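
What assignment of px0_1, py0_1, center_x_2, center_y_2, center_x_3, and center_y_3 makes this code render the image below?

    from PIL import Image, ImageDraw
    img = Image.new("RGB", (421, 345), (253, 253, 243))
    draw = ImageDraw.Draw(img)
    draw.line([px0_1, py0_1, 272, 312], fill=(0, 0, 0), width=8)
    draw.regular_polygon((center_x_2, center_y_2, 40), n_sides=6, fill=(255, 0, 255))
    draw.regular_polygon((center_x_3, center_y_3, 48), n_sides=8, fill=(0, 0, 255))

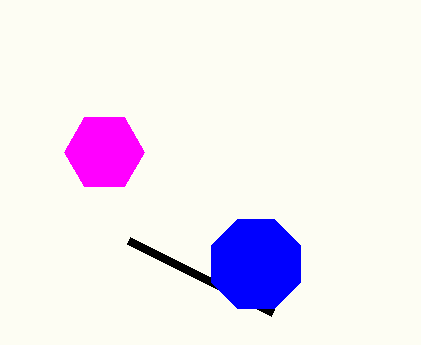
px0_1 = 128, py0_1 = 240, center_x_2 = 104, center_y_2 = 152, center_x_3 = 256, center_y_3 = 264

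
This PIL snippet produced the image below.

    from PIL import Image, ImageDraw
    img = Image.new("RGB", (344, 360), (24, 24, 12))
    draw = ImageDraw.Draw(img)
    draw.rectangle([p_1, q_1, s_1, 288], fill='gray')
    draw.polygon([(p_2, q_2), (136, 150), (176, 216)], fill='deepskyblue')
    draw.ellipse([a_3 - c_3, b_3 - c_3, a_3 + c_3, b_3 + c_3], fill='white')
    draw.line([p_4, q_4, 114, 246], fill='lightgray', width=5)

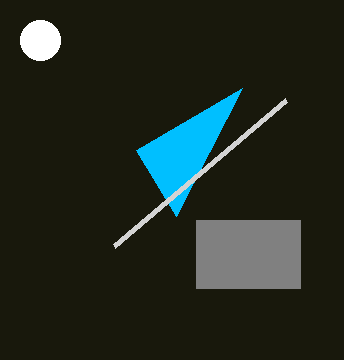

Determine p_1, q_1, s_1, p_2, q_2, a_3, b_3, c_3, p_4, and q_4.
p_1 = 196; q_1 = 220; s_1 = 300; p_2 = 242; q_2 = 88; a_3 = 40; b_3 = 40; c_3 = 20; p_4 = 286; q_4 = 100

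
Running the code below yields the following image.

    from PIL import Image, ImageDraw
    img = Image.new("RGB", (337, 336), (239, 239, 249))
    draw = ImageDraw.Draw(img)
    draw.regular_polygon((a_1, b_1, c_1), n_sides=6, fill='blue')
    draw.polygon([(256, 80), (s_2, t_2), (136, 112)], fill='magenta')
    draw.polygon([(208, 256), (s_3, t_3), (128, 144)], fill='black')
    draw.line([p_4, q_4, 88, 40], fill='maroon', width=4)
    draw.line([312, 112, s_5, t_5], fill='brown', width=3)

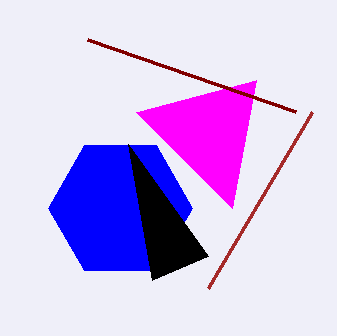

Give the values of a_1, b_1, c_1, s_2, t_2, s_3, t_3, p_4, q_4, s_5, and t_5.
a_1 = 120; b_1 = 208; c_1 = 72; s_2 = 232; t_2 = 208; s_3 = 152; t_3 = 280; p_4 = 296; q_4 = 112; s_5 = 208; t_5 = 288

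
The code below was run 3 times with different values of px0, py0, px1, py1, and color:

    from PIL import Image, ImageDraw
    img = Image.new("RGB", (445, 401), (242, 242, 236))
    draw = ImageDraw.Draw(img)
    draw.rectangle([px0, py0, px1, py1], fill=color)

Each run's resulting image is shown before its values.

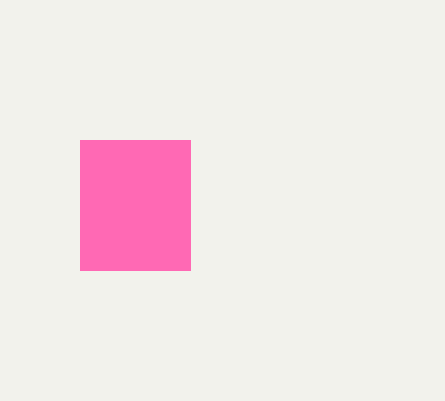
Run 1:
px0 = 80
py0 = 140
px1 = 190
py1 = 270
color = 'hotpink'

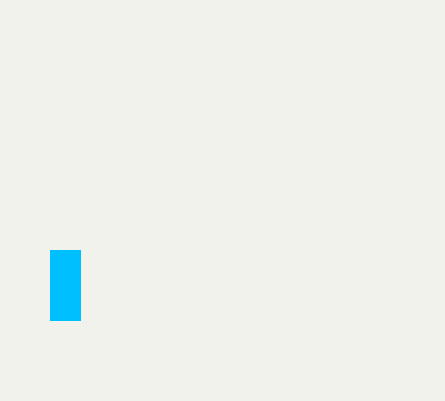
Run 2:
px0 = 50
py0 = 250
px1 = 80
py1 = 320
color = 'deepskyblue'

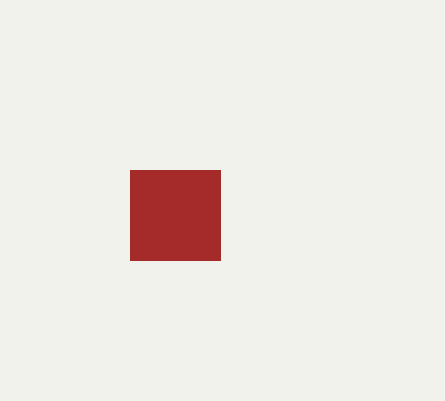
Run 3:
px0 = 130
py0 = 170
px1 = 220
py1 = 260
color = 'brown'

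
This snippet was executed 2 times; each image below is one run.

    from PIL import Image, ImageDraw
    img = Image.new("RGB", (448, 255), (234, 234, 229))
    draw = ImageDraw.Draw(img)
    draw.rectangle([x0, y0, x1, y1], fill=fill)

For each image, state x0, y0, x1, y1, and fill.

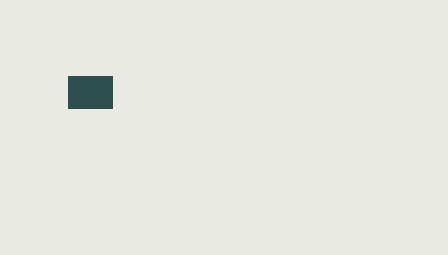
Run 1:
x0 = 68; y0 = 76; x1 = 112; y1 = 108; fill = 'darkslategray'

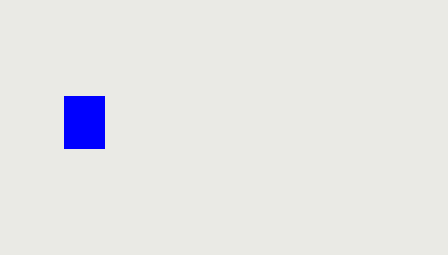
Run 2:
x0 = 64, y0 = 96, x1 = 104, y1 = 148, fill = 'blue'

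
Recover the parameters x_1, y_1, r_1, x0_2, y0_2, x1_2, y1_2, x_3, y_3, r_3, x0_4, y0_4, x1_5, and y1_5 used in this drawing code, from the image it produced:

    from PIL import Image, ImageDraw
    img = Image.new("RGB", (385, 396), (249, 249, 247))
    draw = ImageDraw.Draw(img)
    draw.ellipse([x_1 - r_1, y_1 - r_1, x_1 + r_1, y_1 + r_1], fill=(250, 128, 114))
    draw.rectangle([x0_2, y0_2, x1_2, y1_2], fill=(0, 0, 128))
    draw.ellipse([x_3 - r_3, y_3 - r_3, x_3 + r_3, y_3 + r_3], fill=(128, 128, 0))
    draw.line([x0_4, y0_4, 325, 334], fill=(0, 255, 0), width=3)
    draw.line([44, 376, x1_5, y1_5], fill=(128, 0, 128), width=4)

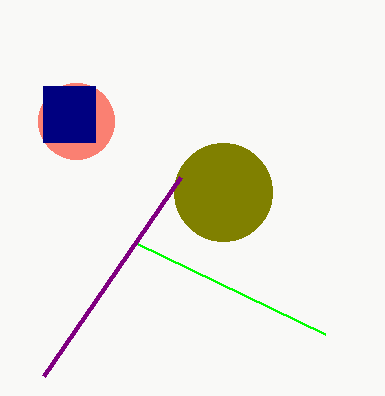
x_1 = 76; y_1 = 121; r_1 = 38; x0_2 = 43; y0_2 = 86; x1_2 = 95; y1_2 = 142; x_3 = 223; y_3 = 192; r_3 = 49; x0_4 = 136; y0_4 = 243; x1_5 = 181; y1_5 = 177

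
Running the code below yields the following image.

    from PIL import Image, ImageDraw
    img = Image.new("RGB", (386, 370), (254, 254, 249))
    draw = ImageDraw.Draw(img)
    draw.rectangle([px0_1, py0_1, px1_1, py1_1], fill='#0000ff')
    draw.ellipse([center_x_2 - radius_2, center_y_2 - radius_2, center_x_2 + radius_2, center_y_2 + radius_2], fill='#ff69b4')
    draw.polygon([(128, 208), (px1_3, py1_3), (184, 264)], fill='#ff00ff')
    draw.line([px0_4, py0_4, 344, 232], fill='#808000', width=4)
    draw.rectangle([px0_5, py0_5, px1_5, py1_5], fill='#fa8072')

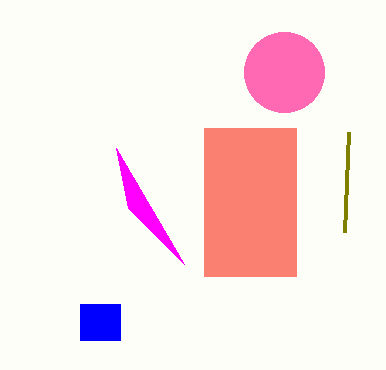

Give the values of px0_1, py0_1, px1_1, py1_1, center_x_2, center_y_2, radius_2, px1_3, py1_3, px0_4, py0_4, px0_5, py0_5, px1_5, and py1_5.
px0_1 = 80
py0_1 = 304
px1_1 = 120
py1_1 = 340
center_x_2 = 284
center_y_2 = 72
radius_2 = 40
px1_3 = 116
py1_3 = 148
px0_4 = 348
py0_4 = 132
px0_5 = 204
py0_5 = 128
px1_5 = 296
py1_5 = 276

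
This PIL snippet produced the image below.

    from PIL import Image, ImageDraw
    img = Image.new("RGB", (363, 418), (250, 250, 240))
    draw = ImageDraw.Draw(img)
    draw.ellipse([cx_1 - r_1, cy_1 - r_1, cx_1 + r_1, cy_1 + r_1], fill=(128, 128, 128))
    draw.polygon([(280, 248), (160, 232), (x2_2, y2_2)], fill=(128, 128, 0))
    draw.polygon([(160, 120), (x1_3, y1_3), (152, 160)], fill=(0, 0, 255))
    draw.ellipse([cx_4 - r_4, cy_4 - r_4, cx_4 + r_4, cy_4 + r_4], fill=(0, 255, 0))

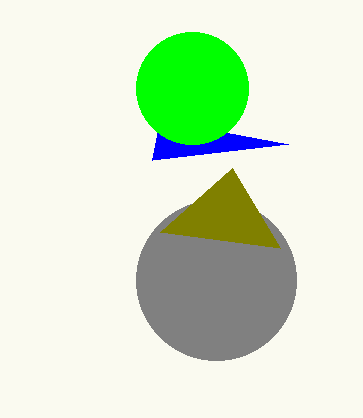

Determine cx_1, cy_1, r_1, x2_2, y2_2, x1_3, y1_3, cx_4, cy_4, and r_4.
cx_1 = 216
cy_1 = 280
r_1 = 80
x2_2 = 232
y2_2 = 168
x1_3 = 288
y1_3 = 144
cx_4 = 192
cy_4 = 88
r_4 = 56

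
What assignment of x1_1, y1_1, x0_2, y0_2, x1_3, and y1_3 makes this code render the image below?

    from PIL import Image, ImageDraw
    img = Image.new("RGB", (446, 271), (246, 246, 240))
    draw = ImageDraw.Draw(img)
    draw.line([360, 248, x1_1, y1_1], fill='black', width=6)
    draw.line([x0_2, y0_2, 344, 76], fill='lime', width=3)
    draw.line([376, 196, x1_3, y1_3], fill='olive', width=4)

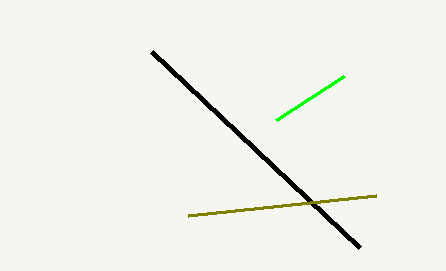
x1_1 = 152, y1_1 = 52, x0_2 = 276, y0_2 = 120, x1_3 = 188, y1_3 = 216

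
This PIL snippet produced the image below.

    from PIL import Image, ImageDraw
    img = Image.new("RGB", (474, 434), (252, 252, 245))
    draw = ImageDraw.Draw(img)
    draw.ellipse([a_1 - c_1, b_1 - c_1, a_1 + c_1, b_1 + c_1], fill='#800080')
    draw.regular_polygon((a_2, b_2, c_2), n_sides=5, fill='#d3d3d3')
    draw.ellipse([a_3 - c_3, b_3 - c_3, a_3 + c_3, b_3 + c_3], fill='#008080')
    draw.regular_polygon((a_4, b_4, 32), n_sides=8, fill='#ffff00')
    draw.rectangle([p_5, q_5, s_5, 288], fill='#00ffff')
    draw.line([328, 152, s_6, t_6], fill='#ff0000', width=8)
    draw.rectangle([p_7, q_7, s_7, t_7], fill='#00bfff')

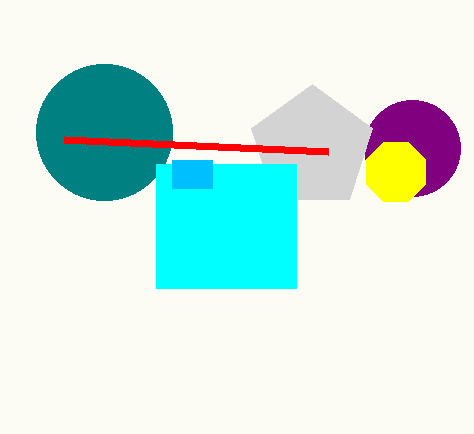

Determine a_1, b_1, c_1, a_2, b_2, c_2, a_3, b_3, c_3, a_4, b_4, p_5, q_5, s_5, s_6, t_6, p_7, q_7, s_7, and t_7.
a_1 = 412; b_1 = 148; c_1 = 48; a_2 = 312; b_2 = 148; c_2 = 64; a_3 = 104; b_3 = 132; c_3 = 68; a_4 = 396; b_4 = 172; p_5 = 156; q_5 = 164; s_5 = 296; s_6 = 64; t_6 = 140; p_7 = 172; q_7 = 160; s_7 = 212; t_7 = 188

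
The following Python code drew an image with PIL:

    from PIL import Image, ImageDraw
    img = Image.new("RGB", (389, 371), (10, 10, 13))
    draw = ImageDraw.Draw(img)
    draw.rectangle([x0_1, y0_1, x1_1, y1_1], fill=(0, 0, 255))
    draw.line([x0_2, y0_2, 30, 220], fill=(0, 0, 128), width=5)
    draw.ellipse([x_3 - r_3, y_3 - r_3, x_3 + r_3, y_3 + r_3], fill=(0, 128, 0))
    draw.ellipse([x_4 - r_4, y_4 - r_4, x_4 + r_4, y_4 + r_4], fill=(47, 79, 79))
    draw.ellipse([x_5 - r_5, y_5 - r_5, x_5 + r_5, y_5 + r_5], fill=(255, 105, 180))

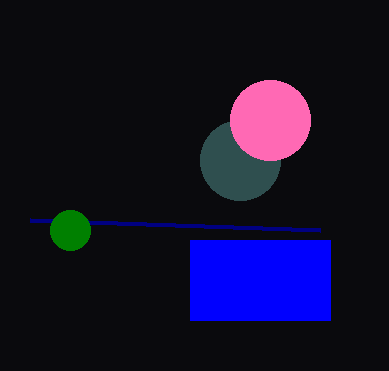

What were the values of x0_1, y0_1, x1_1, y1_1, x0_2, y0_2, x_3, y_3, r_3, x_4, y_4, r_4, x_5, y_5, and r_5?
x0_1 = 190
y0_1 = 240
x1_1 = 330
y1_1 = 320
x0_2 = 320
y0_2 = 230
x_3 = 70
y_3 = 230
r_3 = 20
x_4 = 240
y_4 = 160
r_4 = 40
x_5 = 270
y_5 = 120
r_5 = 40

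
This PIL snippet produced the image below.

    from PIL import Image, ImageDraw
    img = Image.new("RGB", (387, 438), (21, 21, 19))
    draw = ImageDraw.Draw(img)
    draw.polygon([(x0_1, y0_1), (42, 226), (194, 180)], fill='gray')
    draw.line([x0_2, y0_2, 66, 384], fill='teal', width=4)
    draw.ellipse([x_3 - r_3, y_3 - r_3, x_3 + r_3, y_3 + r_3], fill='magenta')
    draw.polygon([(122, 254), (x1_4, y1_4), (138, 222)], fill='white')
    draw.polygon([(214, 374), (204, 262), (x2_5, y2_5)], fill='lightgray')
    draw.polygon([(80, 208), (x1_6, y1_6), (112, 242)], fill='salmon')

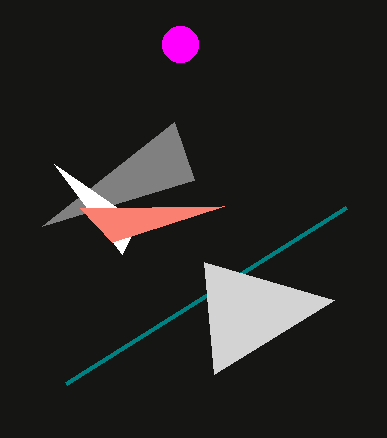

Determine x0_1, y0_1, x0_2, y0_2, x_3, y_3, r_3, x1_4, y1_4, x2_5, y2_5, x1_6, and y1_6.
x0_1 = 174; y0_1 = 122; x0_2 = 346; y0_2 = 208; x_3 = 180; y_3 = 44; r_3 = 18; x1_4 = 54; y1_4 = 164; x2_5 = 334; y2_5 = 300; x1_6 = 224; y1_6 = 206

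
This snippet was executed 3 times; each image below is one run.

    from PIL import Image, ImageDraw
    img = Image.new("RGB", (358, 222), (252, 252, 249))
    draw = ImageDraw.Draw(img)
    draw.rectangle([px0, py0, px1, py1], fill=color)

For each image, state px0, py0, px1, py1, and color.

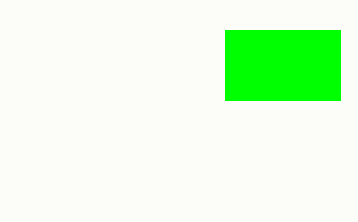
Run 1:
px0 = 225; py0 = 30; px1 = 340; py1 = 100; color = 'lime'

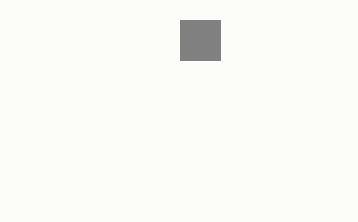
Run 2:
px0 = 180
py0 = 20
px1 = 220
py1 = 60
color = 'gray'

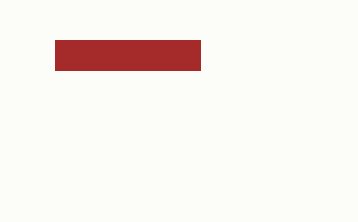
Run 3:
px0 = 55, py0 = 40, px1 = 200, py1 = 70, color = 'brown'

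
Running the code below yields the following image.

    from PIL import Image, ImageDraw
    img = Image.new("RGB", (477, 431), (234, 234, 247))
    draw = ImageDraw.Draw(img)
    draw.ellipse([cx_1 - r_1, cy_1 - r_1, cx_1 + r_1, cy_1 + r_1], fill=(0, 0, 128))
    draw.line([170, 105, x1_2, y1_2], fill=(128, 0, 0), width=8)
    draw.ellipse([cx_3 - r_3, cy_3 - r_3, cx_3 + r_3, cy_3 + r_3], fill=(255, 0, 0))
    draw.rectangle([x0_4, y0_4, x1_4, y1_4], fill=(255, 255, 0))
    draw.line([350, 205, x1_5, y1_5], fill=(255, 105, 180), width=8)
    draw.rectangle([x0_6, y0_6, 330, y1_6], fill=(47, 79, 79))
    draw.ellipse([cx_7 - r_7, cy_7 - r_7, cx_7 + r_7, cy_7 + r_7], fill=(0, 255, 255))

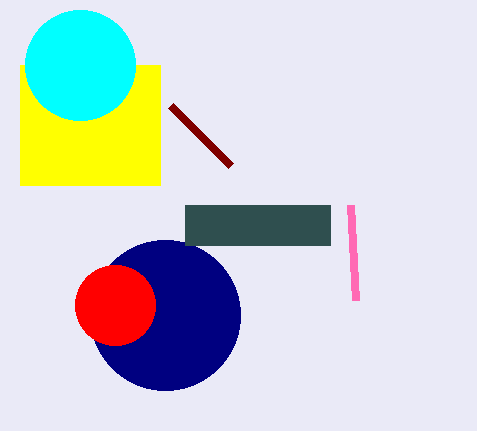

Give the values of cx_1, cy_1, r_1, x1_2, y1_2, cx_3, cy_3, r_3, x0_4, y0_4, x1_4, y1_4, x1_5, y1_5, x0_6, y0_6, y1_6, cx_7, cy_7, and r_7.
cx_1 = 165, cy_1 = 315, r_1 = 75, x1_2 = 230, y1_2 = 165, cx_3 = 115, cy_3 = 305, r_3 = 40, x0_4 = 20, y0_4 = 65, x1_4 = 160, y1_4 = 185, x1_5 = 355, y1_5 = 300, x0_6 = 185, y0_6 = 205, y1_6 = 245, cx_7 = 80, cy_7 = 65, r_7 = 55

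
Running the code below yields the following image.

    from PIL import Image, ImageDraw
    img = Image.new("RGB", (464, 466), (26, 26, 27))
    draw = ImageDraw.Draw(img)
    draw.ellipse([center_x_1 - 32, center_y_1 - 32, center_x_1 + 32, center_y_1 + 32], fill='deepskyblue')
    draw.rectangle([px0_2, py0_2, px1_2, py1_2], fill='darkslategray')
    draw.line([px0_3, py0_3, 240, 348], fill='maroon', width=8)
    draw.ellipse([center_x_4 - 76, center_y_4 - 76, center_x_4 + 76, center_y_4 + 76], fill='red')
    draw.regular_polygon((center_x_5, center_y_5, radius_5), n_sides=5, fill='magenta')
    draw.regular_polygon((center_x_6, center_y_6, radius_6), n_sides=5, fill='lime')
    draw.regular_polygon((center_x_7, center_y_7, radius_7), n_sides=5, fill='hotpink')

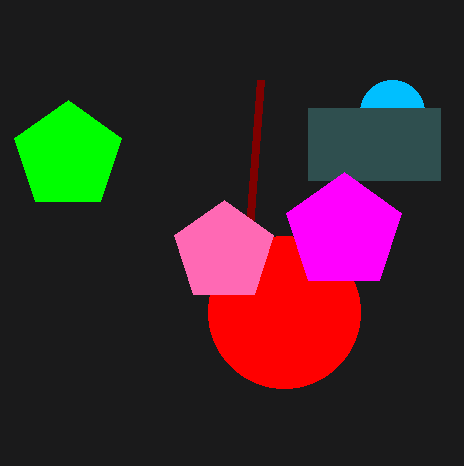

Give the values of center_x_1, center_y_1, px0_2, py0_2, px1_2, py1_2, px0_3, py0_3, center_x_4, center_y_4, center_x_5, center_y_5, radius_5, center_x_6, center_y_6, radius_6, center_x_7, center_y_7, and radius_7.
center_x_1 = 392; center_y_1 = 112; px0_2 = 308; py0_2 = 108; px1_2 = 440; py1_2 = 180; px0_3 = 260; py0_3 = 80; center_x_4 = 284; center_y_4 = 312; center_x_5 = 344; center_y_5 = 232; radius_5 = 60; center_x_6 = 68; center_y_6 = 156; radius_6 = 56; center_x_7 = 224; center_y_7 = 252; radius_7 = 52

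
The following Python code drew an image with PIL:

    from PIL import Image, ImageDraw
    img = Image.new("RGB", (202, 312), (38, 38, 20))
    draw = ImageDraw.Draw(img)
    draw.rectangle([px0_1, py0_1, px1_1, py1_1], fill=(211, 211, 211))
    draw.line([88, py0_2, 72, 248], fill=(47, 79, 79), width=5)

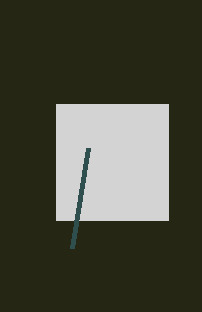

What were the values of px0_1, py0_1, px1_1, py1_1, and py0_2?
px0_1 = 56
py0_1 = 104
px1_1 = 168
py1_1 = 220
py0_2 = 148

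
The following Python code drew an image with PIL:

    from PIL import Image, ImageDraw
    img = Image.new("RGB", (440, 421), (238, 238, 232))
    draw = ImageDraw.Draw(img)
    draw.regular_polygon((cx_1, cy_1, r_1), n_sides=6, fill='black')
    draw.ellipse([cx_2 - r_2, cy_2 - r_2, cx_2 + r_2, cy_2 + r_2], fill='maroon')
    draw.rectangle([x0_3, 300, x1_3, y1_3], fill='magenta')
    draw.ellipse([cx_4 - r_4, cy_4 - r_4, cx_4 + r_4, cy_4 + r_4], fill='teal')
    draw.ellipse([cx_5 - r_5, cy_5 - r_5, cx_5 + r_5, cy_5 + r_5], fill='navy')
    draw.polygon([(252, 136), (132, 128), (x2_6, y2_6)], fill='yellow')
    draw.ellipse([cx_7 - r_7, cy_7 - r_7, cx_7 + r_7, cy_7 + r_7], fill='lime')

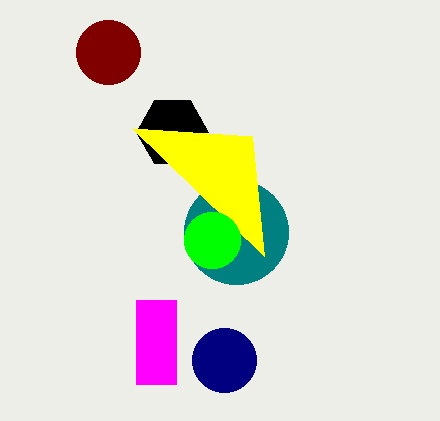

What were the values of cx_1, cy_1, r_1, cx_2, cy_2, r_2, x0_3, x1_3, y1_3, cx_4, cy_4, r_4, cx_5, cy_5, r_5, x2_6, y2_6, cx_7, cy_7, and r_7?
cx_1 = 172; cy_1 = 132; r_1 = 36; cx_2 = 108; cy_2 = 52; r_2 = 32; x0_3 = 136; x1_3 = 176; y1_3 = 384; cx_4 = 236; cy_4 = 232; r_4 = 52; cx_5 = 224; cy_5 = 360; r_5 = 32; x2_6 = 264; y2_6 = 256; cx_7 = 212; cy_7 = 240; r_7 = 28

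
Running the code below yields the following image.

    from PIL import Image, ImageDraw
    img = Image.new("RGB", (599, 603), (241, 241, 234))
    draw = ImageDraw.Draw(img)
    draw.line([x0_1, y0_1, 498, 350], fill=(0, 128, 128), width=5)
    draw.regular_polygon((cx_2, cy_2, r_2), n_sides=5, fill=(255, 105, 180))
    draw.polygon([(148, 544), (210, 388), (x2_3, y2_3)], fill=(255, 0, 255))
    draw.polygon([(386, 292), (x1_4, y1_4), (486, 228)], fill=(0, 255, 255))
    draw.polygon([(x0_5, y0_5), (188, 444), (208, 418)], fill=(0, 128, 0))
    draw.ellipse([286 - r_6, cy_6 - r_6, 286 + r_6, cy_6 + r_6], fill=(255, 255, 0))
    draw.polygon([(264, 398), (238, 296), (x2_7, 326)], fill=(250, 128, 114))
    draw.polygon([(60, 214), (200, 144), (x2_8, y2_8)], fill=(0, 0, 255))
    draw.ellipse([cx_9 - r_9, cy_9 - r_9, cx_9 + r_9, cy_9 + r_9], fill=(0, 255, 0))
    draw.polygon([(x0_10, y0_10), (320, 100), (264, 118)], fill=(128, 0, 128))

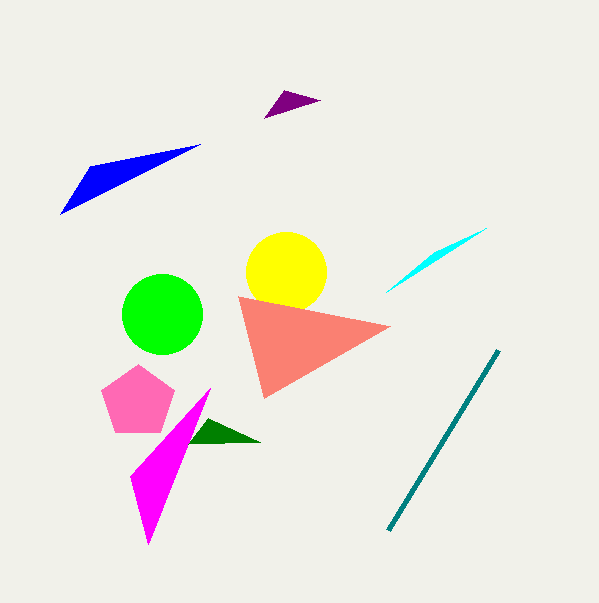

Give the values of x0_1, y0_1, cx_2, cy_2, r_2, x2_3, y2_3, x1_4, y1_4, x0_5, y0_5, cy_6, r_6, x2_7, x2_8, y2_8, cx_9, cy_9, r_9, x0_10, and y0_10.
x0_1 = 388
y0_1 = 530
cx_2 = 138
cy_2 = 402
r_2 = 38
x2_3 = 130
y2_3 = 476
x1_4 = 434
y1_4 = 252
x0_5 = 260
y0_5 = 442
cy_6 = 272
r_6 = 40
x2_7 = 390
x2_8 = 90
y2_8 = 166
cx_9 = 162
cy_9 = 314
r_9 = 40
x0_10 = 284
y0_10 = 90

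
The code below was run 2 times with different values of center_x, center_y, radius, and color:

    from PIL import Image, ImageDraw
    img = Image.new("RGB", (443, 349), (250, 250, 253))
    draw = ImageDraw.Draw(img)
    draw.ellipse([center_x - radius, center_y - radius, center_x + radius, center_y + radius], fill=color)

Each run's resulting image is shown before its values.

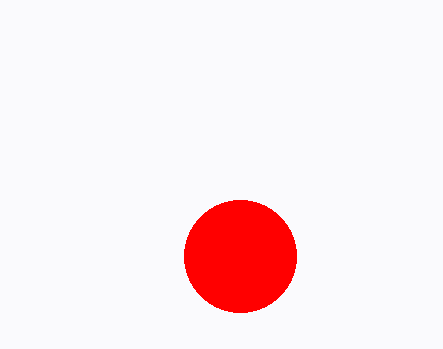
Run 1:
center_x = 240
center_y = 256
radius = 56
color = 'red'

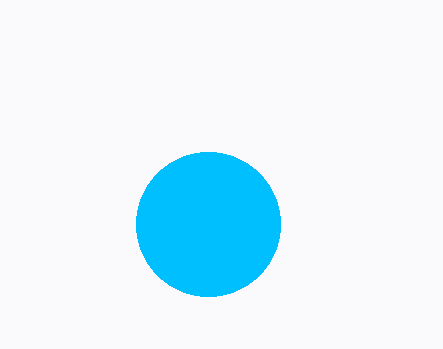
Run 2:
center_x = 208
center_y = 224
radius = 72
color = 'deepskyblue'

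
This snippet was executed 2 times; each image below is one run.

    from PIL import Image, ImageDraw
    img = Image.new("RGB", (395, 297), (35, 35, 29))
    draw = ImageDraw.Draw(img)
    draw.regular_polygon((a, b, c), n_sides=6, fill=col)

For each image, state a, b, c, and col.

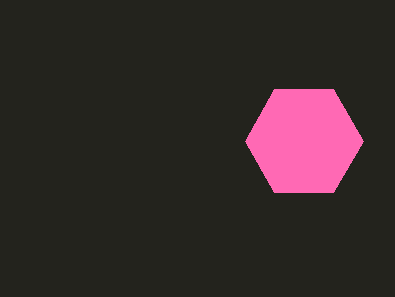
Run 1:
a = 304, b = 141, c = 59, col = 'hotpink'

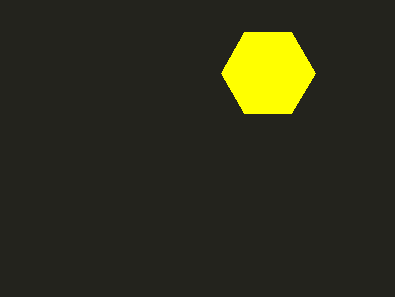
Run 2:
a = 268; b = 73; c = 47; col = 'yellow'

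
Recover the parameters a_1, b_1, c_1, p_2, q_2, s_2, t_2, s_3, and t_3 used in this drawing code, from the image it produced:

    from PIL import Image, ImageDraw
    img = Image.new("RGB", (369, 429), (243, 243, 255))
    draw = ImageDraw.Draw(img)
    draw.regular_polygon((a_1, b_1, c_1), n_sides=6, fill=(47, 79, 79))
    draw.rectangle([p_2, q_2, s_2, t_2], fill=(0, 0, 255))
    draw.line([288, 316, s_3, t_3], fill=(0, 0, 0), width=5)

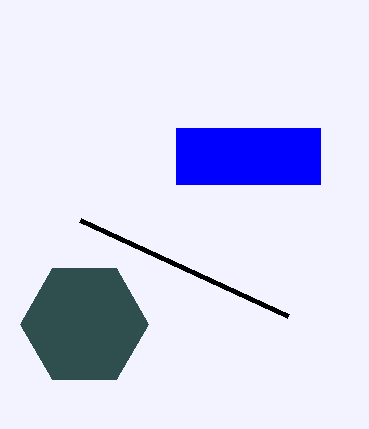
a_1 = 84
b_1 = 324
c_1 = 64
p_2 = 176
q_2 = 128
s_2 = 320
t_2 = 184
s_3 = 80
t_3 = 220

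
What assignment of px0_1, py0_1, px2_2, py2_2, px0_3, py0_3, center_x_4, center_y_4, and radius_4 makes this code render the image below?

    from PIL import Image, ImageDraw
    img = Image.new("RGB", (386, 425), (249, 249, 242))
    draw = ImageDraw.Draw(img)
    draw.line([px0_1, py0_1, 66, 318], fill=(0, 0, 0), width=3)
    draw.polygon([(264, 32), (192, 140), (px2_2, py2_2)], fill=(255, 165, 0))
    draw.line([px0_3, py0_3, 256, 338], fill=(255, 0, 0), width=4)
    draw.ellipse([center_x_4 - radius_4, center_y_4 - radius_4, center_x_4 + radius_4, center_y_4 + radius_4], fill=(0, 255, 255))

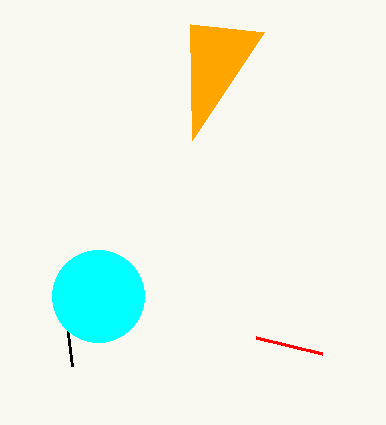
px0_1 = 72, py0_1 = 366, px2_2 = 190, py2_2 = 24, px0_3 = 322, py0_3 = 354, center_x_4 = 98, center_y_4 = 296, radius_4 = 46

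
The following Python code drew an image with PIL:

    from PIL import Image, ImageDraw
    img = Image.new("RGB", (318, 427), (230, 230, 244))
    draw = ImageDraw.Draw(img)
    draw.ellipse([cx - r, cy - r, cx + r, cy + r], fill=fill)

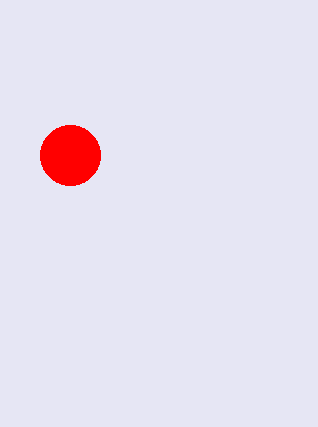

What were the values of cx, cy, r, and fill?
cx = 70, cy = 155, r = 30, fill = 'red'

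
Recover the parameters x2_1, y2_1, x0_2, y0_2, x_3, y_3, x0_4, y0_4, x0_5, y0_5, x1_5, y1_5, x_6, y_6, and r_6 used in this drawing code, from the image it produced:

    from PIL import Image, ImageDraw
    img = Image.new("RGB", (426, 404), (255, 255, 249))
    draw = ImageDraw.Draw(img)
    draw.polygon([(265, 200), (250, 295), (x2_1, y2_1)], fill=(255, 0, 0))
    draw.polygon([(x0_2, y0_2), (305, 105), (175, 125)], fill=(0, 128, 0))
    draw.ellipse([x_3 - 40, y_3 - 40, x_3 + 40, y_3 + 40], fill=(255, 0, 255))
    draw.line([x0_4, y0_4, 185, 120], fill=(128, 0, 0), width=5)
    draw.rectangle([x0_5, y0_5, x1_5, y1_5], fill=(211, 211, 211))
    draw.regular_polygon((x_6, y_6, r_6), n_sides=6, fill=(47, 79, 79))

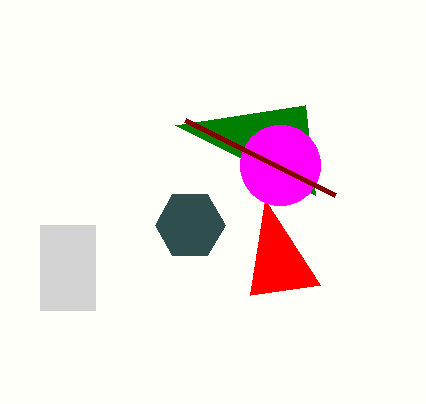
x2_1 = 320
y2_1 = 285
x0_2 = 315
y0_2 = 195
x_3 = 280
y_3 = 165
x0_4 = 335
y0_4 = 195
x0_5 = 40
y0_5 = 225
x1_5 = 95
y1_5 = 310
x_6 = 190
y_6 = 225
r_6 = 35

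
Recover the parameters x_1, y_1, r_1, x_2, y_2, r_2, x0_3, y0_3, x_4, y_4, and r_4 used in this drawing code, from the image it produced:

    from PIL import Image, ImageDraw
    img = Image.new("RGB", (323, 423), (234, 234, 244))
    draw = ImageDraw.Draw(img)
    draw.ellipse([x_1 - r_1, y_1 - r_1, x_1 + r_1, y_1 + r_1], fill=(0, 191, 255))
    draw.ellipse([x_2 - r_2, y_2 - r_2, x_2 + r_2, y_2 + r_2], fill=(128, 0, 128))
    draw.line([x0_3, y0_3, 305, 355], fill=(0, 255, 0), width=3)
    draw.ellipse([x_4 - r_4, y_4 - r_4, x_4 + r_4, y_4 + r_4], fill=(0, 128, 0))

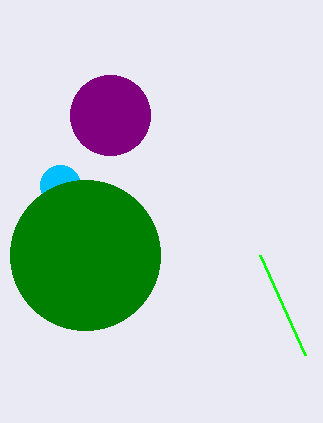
x_1 = 60, y_1 = 185, r_1 = 20, x_2 = 110, y_2 = 115, r_2 = 40, x0_3 = 260, y0_3 = 255, x_4 = 85, y_4 = 255, r_4 = 75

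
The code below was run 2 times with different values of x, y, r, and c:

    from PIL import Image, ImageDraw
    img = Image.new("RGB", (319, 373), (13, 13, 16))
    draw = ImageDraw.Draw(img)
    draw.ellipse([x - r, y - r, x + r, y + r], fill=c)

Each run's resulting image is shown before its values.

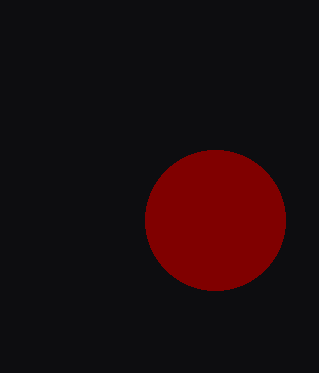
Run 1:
x = 215
y = 220
r = 70
c = 'maroon'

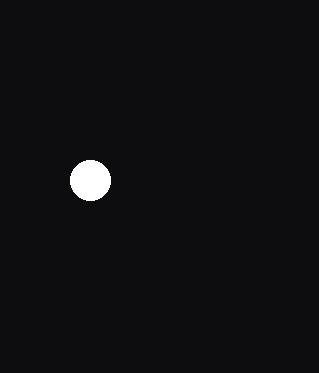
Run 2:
x = 90, y = 180, r = 20, c = 'white'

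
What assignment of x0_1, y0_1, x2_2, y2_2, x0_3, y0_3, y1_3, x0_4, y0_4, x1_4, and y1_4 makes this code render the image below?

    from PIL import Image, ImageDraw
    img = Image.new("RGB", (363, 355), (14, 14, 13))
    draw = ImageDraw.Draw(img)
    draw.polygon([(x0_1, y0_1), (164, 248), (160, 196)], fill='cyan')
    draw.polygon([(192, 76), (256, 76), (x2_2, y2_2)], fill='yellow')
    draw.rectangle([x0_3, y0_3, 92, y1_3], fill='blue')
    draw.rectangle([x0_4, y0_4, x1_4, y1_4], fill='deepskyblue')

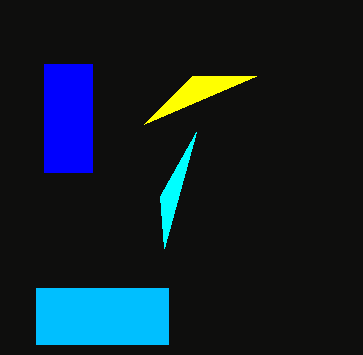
x0_1 = 196; y0_1 = 132; x2_2 = 144; y2_2 = 124; x0_3 = 44; y0_3 = 64; y1_3 = 172; x0_4 = 36; y0_4 = 288; x1_4 = 168; y1_4 = 344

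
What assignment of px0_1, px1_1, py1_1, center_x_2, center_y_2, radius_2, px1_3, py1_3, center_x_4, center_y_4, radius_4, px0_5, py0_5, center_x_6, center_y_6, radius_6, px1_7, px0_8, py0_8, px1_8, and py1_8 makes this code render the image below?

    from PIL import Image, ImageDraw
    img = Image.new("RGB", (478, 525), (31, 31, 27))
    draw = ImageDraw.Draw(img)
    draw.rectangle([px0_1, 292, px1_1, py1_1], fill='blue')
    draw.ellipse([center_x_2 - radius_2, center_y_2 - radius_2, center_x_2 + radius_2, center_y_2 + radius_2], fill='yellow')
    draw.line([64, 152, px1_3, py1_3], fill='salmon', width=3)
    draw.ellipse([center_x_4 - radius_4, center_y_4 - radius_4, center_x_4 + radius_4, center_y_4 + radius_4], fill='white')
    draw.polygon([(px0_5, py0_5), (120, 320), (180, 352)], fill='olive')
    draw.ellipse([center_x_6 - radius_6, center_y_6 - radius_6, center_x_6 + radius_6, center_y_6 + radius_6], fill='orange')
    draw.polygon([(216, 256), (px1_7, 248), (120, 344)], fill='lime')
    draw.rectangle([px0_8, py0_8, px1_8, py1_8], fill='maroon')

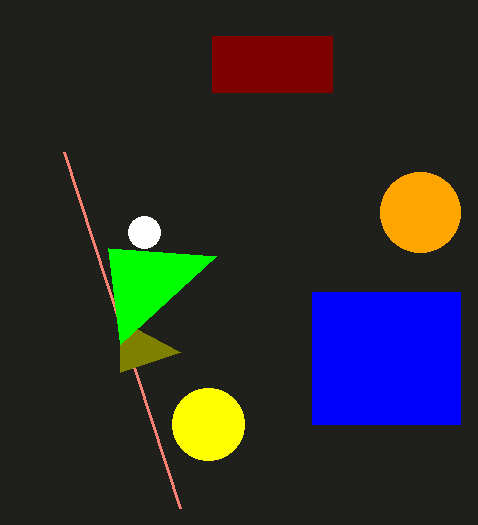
px0_1 = 312; px1_1 = 460; py1_1 = 424; center_x_2 = 208; center_y_2 = 424; radius_2 = 36; px1_3 = 180; py1_3 = 508; center_x_4 = 144; center_y_4 = 232; radius_4 = 16; px0_5 = 120; py0_5 = 372; center_x_6 = 420; center_y_6 = 212; radius_6 = 40; px1_7 = 108; px0_8 = 212; py0_8 = 36; px1_8 = 332; py1_8 = 92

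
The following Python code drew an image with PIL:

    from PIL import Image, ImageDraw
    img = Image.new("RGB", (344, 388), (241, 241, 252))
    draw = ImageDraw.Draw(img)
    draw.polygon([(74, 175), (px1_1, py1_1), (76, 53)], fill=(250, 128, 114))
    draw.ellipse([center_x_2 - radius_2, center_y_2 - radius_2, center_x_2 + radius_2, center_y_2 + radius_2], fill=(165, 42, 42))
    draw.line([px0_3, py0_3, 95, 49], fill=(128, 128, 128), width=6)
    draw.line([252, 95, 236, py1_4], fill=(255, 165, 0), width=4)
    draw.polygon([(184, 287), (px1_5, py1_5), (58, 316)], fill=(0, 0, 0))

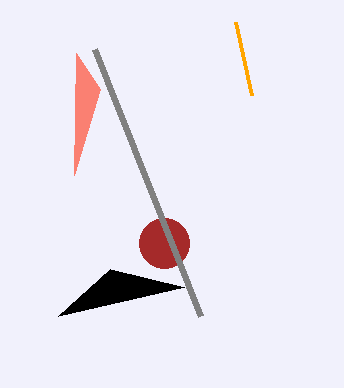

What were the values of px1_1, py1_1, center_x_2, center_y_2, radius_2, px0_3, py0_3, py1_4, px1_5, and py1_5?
px1_1 = 100; py1_1 = 89; center_x_2 = 164; center_y_2 = 243; radius_2 = 25; px0_3 = 201; py0_3 = 316; py1_4 = 22; px1_5 = 110; py1_5 = 269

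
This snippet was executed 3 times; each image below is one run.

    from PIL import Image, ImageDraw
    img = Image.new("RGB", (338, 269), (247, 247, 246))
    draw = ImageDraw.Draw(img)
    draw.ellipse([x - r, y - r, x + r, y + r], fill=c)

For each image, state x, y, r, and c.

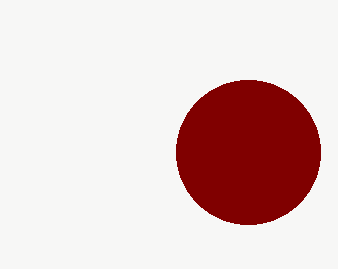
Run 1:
x = 248, y = 152, r = 72, c = 'maroon'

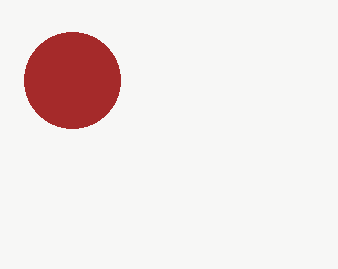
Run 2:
x = 72
y = 80
r = 48
c = 'brown'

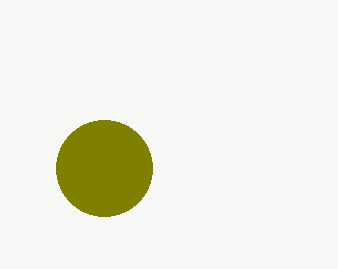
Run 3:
x = 104
y = 168
r = 48
c = 'olive'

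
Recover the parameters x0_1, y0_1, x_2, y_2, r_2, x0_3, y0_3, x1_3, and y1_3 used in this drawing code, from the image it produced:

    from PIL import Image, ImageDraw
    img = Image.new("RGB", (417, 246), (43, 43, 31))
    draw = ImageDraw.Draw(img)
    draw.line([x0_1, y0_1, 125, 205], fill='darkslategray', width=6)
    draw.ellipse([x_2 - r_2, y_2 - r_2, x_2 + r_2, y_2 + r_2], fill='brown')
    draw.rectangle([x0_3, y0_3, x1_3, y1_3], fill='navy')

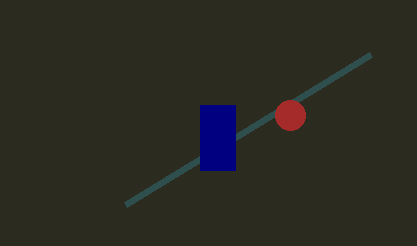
x0_1 = 370; y0_1 = 55; x_2 = 290; y_2 = 115; r_2 = 15; x0_3 = 200; y0_3 = 105; x1_3 = 235; y1_3 = 170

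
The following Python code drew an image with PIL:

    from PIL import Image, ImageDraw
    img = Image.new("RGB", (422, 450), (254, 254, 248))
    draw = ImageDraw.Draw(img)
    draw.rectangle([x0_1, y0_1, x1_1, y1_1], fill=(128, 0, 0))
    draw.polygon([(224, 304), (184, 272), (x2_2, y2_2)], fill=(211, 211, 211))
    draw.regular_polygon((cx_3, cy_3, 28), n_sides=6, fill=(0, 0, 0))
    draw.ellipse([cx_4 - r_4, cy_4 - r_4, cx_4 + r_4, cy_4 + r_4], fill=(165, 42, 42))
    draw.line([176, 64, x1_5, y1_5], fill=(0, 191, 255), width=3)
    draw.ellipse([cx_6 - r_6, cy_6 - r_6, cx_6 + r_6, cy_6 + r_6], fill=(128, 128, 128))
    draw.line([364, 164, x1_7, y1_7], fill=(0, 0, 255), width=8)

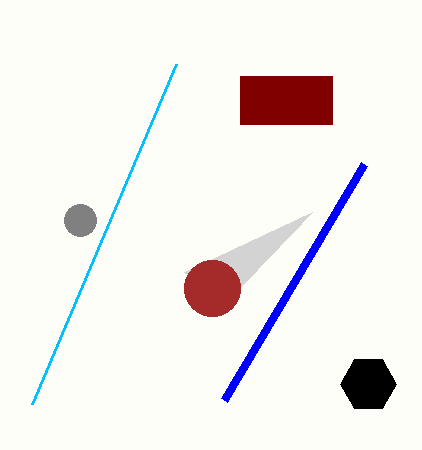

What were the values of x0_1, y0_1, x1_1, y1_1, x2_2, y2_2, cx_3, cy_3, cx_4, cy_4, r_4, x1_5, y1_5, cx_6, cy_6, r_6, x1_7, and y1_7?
x0_1 = 240
y0_1 = 76
x1_1 = 332
y1_1 = 124
x2_2 = 312
y2_2 = 212
cx_3 = 368
cy_3 = 384
cx_4 = 212
cy_4 = 288
r_4 = 28
x1_5 = 32
y1_5 = 404
cx_6 = 80
cy_6 = 220
r_6 = 16
x1_7 = 224
y1_7 = 400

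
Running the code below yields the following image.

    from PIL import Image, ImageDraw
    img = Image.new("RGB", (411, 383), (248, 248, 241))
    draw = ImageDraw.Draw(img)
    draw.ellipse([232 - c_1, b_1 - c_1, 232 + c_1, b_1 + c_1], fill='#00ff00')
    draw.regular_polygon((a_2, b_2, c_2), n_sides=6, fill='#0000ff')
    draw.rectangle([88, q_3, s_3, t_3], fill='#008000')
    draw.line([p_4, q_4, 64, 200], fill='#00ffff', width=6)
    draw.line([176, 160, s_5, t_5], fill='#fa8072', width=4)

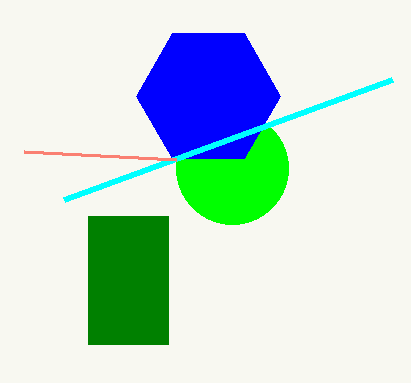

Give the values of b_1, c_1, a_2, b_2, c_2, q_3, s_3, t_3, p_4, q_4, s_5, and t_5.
b_1 = 168, c_1 = 56, a_2 = 208, b_2 = 96, c_2 = 72, q_3 = 216, s_3 = 168, t_3 = 344, p_4 = 392, q_4 = 80, s_5 = 24, t_5 = 152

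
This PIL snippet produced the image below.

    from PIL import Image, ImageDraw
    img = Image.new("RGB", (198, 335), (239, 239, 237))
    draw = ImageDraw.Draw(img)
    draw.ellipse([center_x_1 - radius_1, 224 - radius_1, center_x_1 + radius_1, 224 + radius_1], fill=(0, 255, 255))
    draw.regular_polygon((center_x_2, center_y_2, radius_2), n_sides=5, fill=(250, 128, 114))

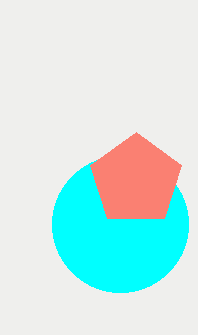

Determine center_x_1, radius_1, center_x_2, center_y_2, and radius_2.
center_x_1 = 120, radius_1 = 68, center_x_2 = 136, center_y_2 = 180, radius_2 = 48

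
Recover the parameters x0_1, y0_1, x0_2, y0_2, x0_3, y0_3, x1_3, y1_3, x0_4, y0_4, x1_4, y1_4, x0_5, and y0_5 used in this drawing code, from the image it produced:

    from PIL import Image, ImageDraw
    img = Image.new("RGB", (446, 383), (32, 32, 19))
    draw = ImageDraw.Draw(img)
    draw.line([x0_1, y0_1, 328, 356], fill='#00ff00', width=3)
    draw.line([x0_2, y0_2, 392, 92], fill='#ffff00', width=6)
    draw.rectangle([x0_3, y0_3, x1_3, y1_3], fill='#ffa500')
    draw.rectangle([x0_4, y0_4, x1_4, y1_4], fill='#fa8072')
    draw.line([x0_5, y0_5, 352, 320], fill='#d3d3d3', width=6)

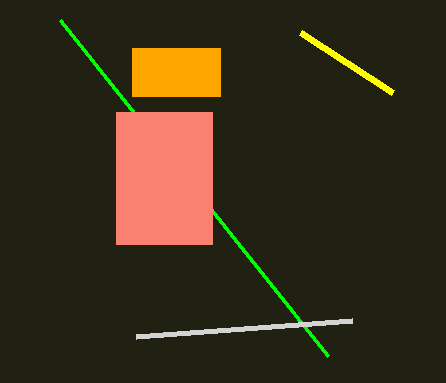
x0_1 = 60
y0_1 = 20
x0_2 = 300
y0_2 = 32
x0_3 = 132
y0_3 = 48
x1_3 = 220
y1_3 = 96
x0_4 = 116
y0_4 = 112
x1_4 = 212
y1_4 = 244
x0_5 = 136
y0_5 = 336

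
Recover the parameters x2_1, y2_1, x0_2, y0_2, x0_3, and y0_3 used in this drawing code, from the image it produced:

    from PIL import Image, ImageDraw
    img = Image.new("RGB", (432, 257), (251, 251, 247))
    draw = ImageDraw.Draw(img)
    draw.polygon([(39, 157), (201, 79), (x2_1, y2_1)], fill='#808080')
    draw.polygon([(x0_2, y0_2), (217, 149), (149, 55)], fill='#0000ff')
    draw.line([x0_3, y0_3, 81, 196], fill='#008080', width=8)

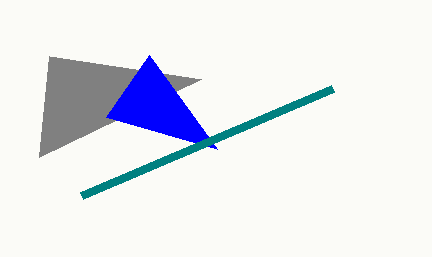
x2_1 = 49; y2_1 = 56; x0_2 = 106; y0_2 = 117; x0_3 = 332; y0_3 = 89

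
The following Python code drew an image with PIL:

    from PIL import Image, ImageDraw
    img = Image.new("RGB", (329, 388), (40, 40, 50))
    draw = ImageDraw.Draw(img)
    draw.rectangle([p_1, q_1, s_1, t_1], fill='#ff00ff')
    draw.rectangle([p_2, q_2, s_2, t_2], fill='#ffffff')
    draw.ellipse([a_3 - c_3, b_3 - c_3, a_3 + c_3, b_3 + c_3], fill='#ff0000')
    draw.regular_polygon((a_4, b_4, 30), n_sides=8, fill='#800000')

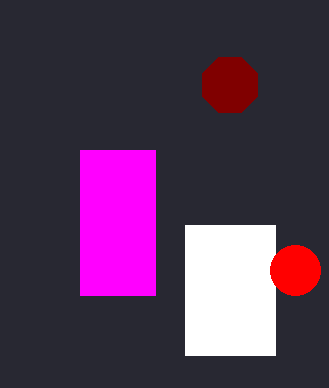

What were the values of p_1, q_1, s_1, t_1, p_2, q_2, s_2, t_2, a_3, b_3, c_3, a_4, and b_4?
p_1 = 80; q_1 = 150; s_1 = 155; t_1 = 295; p_2 = 185; q_2 = 225; s_2 = 275; t_2 = 355; a_3 = 295; b_3 = 270; c_3 = 25; a_4 = 230; b_4 = 85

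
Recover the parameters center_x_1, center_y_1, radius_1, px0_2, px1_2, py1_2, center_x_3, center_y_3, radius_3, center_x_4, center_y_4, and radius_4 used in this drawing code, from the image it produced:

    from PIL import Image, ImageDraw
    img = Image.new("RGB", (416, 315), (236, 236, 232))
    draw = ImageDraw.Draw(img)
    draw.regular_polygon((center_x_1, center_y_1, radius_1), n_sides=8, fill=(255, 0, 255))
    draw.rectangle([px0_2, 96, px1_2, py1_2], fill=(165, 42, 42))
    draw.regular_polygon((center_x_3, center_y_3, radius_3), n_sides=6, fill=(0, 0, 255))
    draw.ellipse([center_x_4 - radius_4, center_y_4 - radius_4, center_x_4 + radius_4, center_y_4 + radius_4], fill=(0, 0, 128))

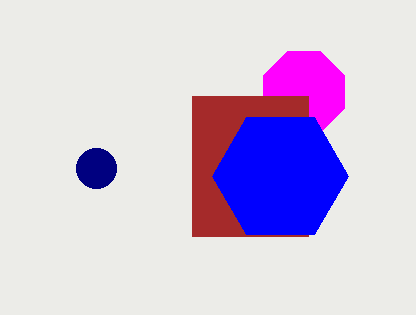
center_x_1 = 304
center_y_1 = 92
radius_1 = 44
px0_2 = 192
px1_2 = 308
py1_2 = 236
center_x_3 = 280
center_y_3 = 176
radius_3 = 68
center_x_4 = 96
center_y_4 = 168
radius_4 = 20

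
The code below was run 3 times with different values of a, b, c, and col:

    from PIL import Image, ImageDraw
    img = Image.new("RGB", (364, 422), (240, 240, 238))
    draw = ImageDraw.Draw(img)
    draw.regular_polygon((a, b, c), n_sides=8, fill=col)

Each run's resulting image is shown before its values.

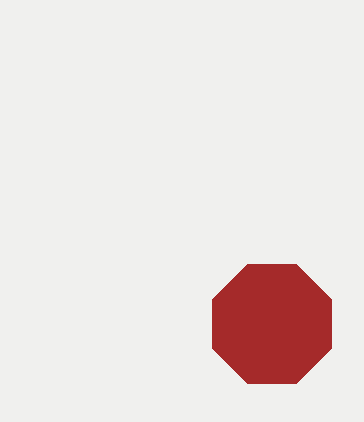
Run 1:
a = 272, b = 324, c = 64, col = 'brown'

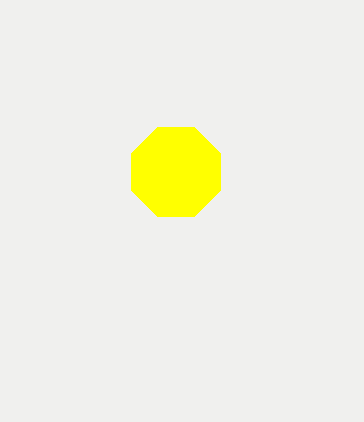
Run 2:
a = 176; b = 172; c = 48; col = 'yellow'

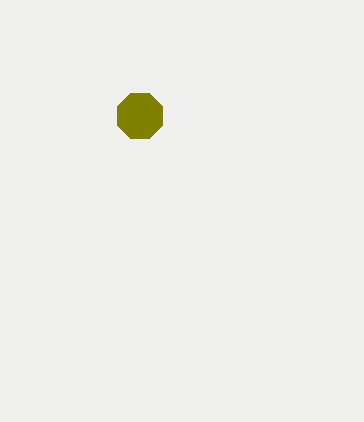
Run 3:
a = 140
b = 116
c = 24
col = 'olive'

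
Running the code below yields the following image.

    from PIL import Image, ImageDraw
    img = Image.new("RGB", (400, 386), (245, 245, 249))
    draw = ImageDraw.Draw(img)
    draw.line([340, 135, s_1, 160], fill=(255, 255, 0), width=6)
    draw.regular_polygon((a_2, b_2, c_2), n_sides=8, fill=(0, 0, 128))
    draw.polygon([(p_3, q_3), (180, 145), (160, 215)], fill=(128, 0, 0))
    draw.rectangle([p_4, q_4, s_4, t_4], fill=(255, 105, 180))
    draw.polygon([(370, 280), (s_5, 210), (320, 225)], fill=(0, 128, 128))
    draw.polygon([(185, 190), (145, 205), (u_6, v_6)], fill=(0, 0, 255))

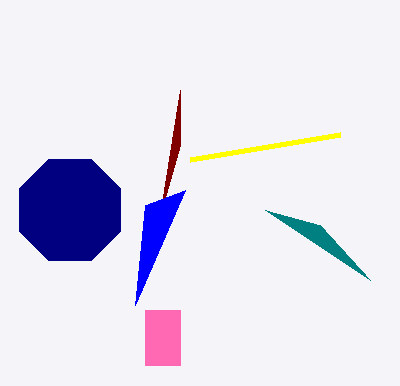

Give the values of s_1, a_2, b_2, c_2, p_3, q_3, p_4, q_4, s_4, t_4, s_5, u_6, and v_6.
s_1 = 190; a_2 = 70; b_2 = 210; c_2 = 55; p_3 = 180; q_3 = 90; p_4 = 145; q_4 = 310; s_4 = 180; t_4 = 365; s_5 = 265; u_6 = 135; v_6 = 305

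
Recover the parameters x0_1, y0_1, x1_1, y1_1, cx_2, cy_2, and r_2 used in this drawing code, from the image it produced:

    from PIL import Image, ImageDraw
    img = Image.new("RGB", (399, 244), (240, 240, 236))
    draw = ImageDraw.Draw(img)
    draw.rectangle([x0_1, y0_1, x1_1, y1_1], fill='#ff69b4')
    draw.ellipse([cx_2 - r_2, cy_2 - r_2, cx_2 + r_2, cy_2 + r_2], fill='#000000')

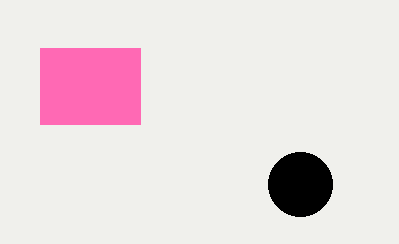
x0_1 = 40
y0_1 = 48
x1_1 = 140
y1_1 = 124
cx_2 = 300
cy_2 = 184
r_2 = 32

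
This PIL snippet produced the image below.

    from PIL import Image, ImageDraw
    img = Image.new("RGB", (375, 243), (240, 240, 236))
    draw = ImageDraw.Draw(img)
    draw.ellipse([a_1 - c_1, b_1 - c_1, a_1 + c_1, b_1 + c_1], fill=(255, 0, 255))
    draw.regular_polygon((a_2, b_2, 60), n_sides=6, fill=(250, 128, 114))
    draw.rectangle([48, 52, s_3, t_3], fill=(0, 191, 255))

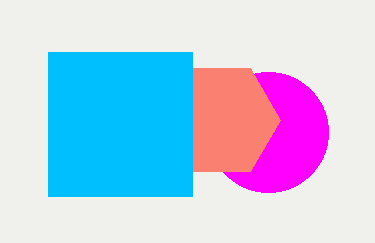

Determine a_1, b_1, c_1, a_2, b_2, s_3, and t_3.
a_1 = 268
b_1 = 132
c_1 = 60
a_2 = 220
b_2 = 120
s_3 = 192
t_3 = 196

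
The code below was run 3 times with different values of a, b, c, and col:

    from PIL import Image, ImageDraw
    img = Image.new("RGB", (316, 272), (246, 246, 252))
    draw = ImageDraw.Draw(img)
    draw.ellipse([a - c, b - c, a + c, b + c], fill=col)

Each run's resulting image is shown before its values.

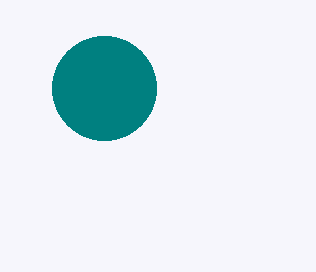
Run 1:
a = 104; b = 88; c = 52; col = 'teal'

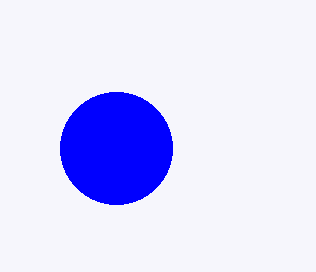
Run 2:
a = 116, b = 148, c = 56, col = 'blue'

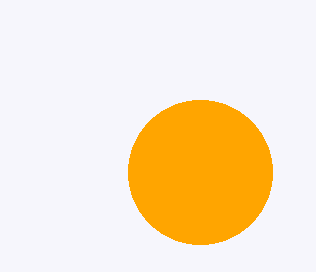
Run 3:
a = 200; b = 172; c = 72; col = 'orange'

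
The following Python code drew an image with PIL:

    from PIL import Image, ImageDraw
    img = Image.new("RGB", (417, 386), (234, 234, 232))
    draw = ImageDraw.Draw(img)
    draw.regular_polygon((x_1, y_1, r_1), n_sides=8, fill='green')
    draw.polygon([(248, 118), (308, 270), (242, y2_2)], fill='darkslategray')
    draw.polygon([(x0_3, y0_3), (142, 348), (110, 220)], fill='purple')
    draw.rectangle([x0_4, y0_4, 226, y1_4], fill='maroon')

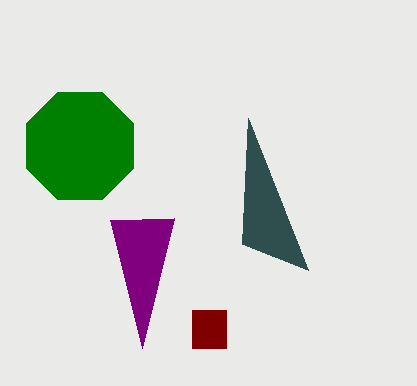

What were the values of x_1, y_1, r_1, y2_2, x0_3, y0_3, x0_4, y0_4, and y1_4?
x_1 = 80; y_1 = 146; r_1 = 58; y2_2 = 244; x0_3 = 174; y0_3 = 218; x0_4 = 192; y0_4 = 310; y1_4 = 348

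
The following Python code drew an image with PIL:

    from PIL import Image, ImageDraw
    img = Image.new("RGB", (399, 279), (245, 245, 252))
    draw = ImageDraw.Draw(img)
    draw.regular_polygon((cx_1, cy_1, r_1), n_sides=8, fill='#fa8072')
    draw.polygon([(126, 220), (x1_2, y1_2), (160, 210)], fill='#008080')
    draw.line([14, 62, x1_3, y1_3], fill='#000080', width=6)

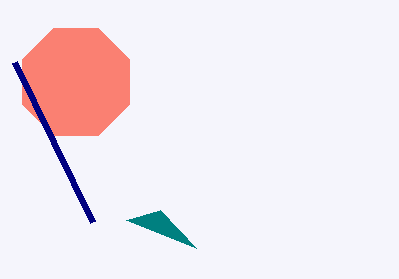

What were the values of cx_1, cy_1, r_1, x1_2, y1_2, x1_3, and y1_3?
cx_1 = 76
cy_1 = 82
r_1 = 58
x1_2 = 196
y1_2 = 248
x1_3 = 92
y1_3 = 222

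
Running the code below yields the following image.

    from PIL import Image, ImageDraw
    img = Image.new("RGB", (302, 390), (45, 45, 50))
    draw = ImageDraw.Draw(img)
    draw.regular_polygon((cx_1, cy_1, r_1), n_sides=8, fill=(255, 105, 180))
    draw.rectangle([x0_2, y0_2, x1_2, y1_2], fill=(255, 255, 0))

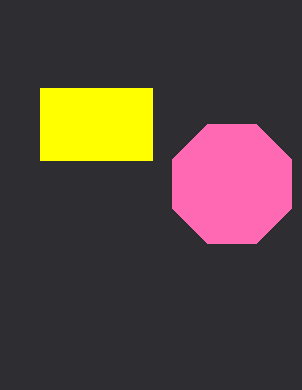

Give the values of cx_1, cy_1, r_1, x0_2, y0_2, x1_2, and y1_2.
cx_1 = 232; cy_1 = 184; r_1 = 64; x0_2 = 40; y0_2 = 88; x1_2 = 152; y1_2 = 160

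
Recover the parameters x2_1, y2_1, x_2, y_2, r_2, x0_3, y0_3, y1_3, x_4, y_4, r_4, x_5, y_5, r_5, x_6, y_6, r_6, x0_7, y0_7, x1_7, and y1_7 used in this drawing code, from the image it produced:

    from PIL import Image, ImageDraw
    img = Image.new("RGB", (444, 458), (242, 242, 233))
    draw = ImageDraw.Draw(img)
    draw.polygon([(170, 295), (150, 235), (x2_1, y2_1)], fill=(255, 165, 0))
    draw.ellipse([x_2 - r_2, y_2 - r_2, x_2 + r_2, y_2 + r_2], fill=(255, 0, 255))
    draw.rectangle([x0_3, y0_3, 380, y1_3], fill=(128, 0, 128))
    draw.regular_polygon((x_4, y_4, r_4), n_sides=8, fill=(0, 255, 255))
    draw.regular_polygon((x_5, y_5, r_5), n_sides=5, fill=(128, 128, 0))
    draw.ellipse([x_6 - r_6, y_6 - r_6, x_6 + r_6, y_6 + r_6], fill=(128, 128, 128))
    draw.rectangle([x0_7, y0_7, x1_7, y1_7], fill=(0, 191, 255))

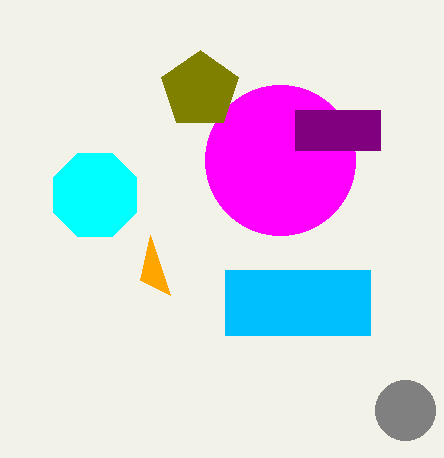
x2_1 = 140; y2_1 = 280; x_2 = 280; y_2 = 160; r_2 = 75; x0_3 = 295; y0_3 = 110; y1_3 = 150; x_4 = 95; y_4 = 195; r_4 = 45; x_5 = 200; y_5 = 90; r_5 = 40; x_6 = 405; y_6 = 410; r_6 = 30; x0_7 = 225; y0_7 = 270; x1_7 = 370; y1_7 = 335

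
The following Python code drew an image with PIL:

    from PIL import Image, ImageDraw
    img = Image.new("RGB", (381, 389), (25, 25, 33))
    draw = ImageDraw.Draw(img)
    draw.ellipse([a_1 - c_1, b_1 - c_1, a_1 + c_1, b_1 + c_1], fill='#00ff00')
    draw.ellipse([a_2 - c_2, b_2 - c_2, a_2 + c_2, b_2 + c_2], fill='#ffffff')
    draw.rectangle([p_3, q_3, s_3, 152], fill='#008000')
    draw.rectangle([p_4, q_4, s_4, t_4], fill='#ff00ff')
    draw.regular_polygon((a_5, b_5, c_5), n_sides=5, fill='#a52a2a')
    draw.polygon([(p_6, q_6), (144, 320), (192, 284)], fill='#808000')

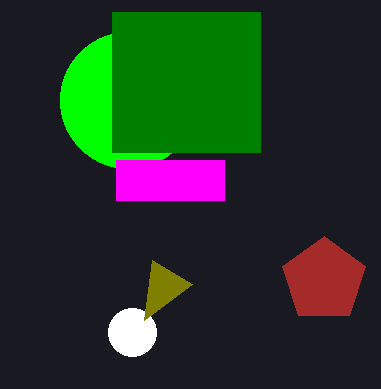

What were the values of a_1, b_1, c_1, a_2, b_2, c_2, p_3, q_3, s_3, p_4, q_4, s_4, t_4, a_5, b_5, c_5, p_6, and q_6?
a_1 = 128
b_1 = 100
c_1 = 68
a_2 = 132
b_2 = 332
c_2 = 24
p_3 = 112
q_3 = 12
s_3 = 260
p_4 = 116
q_4 = 160
s_4 = 224
t_4 = 200
a_5 = 324
b_5 = 280
c_5 = 44
p_6 = 152
q_6 = 260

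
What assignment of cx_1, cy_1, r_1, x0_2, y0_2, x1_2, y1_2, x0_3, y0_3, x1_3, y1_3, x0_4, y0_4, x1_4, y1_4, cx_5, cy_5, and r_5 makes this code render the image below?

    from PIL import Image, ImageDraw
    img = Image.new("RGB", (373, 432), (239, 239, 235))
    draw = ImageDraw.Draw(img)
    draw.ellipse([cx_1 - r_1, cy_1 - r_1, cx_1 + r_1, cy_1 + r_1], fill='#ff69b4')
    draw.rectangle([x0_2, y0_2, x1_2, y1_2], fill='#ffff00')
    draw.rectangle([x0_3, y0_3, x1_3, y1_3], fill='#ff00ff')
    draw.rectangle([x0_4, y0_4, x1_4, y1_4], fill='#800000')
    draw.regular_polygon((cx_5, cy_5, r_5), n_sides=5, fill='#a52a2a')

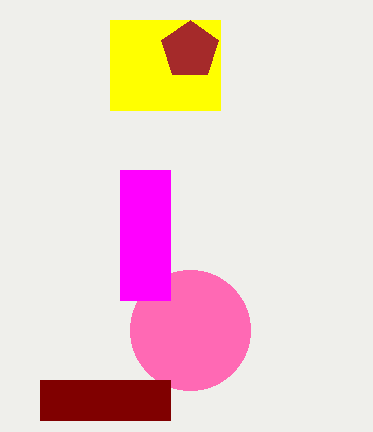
cx_1 = 190, cy_1 = 330, r_1 = 60, x0_2 = 110, y0_2 = 20, x1_2 = 220, y1_2 = 110, x0_3 = 120, y0_3 = 170, x1_3 = 170, y1_3 = 300, x0_4 = 40, y0_4 = 380, x1_4 = 170, y1_4 = 420, cx_5 = 190, cy_5 = 50, r_5 = 30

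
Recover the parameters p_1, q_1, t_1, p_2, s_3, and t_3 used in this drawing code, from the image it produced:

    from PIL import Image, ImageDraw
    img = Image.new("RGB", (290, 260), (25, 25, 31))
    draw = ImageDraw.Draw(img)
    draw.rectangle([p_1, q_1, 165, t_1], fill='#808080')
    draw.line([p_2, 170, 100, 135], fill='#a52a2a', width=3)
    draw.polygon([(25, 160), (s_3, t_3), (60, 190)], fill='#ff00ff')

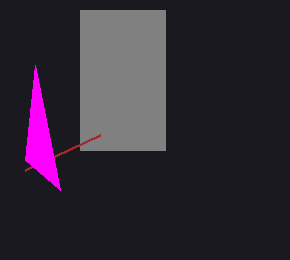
p_1 = 80; q_1 = 10; t_1 = 150; p_2 = 25; s_3 = 35; t_3 = 65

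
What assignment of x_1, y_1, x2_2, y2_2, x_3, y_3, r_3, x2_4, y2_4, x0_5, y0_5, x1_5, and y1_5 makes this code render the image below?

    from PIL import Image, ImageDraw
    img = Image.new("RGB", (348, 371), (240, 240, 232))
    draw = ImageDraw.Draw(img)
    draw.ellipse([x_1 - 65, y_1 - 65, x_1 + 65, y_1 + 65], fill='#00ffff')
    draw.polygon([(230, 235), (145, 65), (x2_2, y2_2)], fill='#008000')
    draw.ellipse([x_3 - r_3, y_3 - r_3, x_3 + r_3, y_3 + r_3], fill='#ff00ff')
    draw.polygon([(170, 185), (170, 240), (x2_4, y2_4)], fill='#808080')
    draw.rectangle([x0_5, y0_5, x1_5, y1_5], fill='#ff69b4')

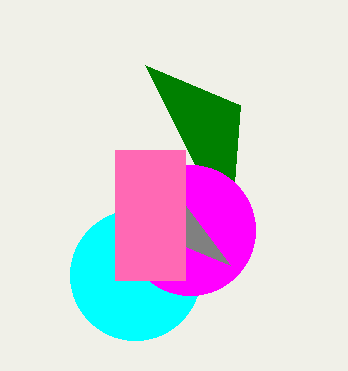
x_1 = 135; y_1 = 275; x2_2 = 240; y2_2 = 105; x_3 = 190; y_3 = 230; r_3 = 65; x2_4 = 230; y2_4 = 265; x0_5 = 115; y0_5 = 150; x1_5 = 185; y1_5 = 280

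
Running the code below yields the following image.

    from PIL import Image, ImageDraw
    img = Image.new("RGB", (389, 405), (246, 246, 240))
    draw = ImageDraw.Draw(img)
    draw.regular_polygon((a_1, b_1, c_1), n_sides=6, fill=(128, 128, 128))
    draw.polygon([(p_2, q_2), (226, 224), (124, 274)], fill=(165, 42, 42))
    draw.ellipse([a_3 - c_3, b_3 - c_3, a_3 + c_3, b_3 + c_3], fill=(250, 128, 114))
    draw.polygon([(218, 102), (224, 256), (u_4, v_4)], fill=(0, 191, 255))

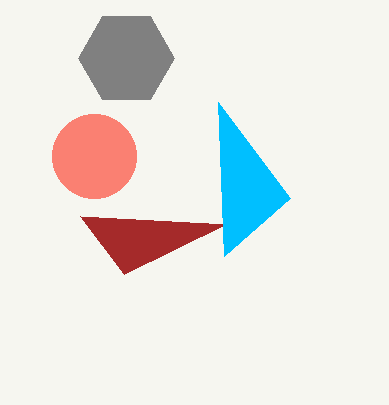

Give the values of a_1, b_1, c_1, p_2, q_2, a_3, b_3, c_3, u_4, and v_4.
a_1 = 126; b_1 = 58; c_1 = 48; p_2 = 80; q_2 = 216; a_3 = 94; b_3 = 156; c_3 = 42; u_4 = 290; v_4 = 198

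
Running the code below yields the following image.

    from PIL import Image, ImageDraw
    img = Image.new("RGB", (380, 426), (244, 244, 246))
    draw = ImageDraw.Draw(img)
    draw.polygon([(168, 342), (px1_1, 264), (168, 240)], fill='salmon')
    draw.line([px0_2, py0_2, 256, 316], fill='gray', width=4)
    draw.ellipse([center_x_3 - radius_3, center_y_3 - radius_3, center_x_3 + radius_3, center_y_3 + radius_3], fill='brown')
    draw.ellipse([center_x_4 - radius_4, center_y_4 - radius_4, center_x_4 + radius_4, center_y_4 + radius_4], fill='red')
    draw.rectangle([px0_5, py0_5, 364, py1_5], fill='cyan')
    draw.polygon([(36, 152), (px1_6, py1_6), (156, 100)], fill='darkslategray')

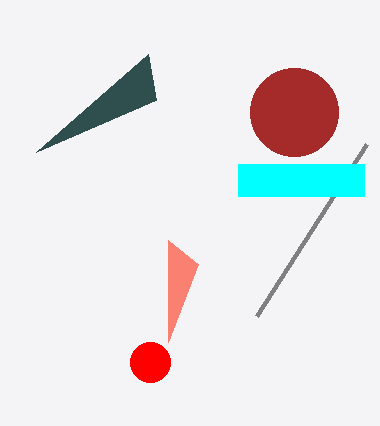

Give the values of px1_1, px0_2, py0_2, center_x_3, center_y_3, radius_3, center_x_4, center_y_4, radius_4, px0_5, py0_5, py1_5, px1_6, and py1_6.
px1_1 = 198
px0_2 = 366
py0_2 = 144
center_x_3 = 294
center_y_3 = 112
radius_3 = 44
center_x_4 = 150
center_y_4 = 362
radius_4 = 20
px0_5 = 238
py0_5 = 164
py1_5 = 196
px1_6 = 148
py1_6 = 54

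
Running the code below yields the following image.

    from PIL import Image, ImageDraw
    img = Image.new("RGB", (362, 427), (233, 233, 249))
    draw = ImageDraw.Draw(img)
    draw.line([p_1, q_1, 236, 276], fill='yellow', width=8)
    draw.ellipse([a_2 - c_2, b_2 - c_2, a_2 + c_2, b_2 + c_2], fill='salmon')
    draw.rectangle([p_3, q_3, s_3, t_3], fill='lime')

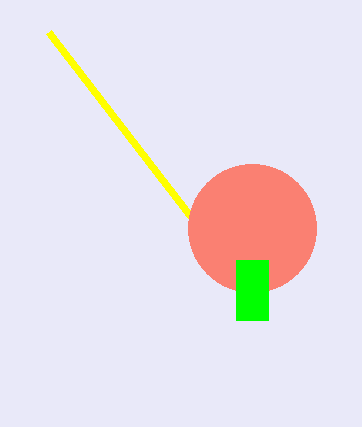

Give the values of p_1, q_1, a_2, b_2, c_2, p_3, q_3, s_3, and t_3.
p_1 = 48, q_1 = 32, a_2 = 252, b_2 = 228, c_2 = 64, p_3 = 236, q_3 = 260, s_3 = 268, t_3 = 320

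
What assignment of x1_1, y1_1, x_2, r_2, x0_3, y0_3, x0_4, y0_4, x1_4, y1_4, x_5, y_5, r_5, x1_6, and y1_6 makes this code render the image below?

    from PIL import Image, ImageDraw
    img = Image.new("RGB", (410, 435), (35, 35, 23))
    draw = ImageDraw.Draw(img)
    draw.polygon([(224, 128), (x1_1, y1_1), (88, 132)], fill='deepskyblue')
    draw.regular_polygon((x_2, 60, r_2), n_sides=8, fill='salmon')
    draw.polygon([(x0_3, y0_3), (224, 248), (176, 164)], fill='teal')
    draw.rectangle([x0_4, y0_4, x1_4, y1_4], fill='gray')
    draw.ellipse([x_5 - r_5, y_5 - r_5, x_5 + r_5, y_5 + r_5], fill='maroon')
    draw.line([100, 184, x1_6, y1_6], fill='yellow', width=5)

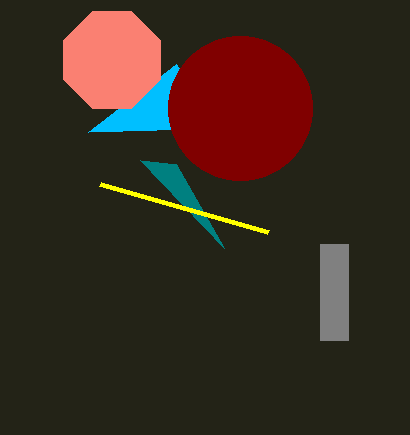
x1_1 = 176, y1_1 = 64, x_2 = 112, r_2 = 52, x0_3 = 140, y0_3 = 160, x0_4 = 320, y0_4 = 244, x1_4 = 348, y1_4 = 340, x_5 = 240, y_5 = 108, r_5 = 72, x1_6 = 268, y1_6 = 232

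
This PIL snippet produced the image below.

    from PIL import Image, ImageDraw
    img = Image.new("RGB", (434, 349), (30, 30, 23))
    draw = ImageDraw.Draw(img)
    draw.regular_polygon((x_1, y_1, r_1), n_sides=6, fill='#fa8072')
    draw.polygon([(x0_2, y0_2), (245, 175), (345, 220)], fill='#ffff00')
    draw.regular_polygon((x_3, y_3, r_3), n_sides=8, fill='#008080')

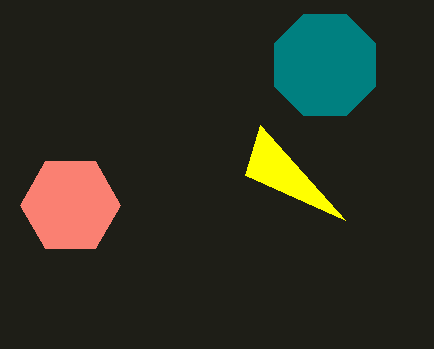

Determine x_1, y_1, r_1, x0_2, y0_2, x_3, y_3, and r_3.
x_1 = 70, y_1 = 205, r_1 = 50, x0_2 = 260, y0_2 = 125, x_3 = 325, y_3 = 65, r_3 = 55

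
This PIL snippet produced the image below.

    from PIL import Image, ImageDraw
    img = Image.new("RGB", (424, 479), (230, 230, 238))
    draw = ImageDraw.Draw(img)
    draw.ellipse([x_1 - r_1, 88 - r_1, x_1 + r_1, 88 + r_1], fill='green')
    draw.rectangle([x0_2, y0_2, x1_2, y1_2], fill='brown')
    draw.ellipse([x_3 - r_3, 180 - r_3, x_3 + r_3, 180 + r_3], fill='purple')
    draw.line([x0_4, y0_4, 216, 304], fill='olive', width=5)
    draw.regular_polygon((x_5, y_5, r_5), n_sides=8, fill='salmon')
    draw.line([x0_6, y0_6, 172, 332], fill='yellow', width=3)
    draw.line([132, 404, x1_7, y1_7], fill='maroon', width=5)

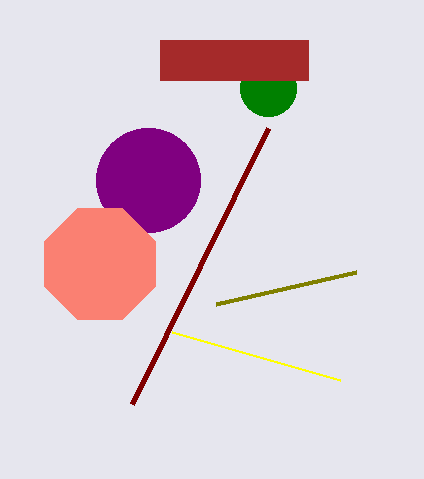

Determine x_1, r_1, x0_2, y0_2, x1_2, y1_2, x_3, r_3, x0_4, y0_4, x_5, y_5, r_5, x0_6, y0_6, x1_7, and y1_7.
x_1 = 268, r_1 = 28, x0_2 = 160, y0_2 = 40, x1_2 = 308, y1_2 = 80, x_3 = 148, r_3 = 52, x0_4 = 356, y0_4 = 272, x_5 = 100, y_5 = 264, r_5 = 60, x0_6 = 340, y0_6 = 380, x1_7 = 268, y1_7 = 128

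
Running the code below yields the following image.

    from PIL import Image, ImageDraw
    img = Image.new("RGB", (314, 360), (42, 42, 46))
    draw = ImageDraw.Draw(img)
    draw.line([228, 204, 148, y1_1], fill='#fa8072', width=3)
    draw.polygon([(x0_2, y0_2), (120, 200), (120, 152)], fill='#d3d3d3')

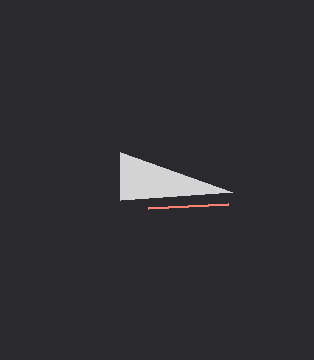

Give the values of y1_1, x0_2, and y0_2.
y1_1 = 208; x0_2 = 232; y0_2 = 192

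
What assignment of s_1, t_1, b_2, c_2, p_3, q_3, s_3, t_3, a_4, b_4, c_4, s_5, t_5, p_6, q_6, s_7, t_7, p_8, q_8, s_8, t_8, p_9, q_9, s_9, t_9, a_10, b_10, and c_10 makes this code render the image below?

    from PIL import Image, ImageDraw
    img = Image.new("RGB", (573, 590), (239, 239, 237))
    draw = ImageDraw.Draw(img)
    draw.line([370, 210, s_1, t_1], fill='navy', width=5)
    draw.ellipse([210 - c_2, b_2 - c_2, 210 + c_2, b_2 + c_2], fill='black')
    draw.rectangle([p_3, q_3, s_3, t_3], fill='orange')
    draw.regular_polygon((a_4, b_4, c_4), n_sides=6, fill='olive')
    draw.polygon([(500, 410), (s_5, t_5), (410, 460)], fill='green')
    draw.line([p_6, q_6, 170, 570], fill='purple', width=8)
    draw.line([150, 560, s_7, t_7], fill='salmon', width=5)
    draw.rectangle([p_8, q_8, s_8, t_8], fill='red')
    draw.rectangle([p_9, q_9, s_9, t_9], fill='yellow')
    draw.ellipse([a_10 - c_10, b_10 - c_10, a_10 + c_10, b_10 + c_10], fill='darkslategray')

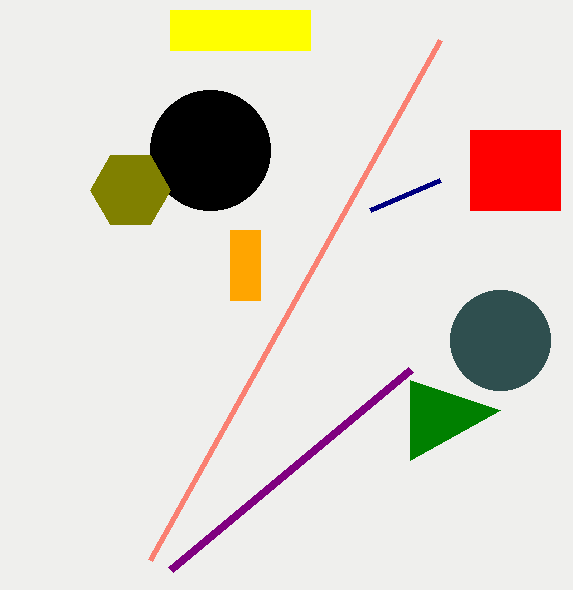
s_1 = 440, t_1 = 180, b_2 = 150, c_2 = 60, p_3 = 230, q_3 = 230, s_3 = 260, t_3 = 300, a_4 = 130, b_4 = 190, c_4 = 40, s_5 = 410, t_5 = 380, p_6 = 410, q_6 = 370, s_7 = 440, t_7 = 40, p_8 = 470, q_8 = 130, s_8 = 560, t_8 = 210, p_9 = 170, q_9 = 10, s_9 = 310, t_9 = 50, a_10 = 500, b_10 = 340, c_10 = 50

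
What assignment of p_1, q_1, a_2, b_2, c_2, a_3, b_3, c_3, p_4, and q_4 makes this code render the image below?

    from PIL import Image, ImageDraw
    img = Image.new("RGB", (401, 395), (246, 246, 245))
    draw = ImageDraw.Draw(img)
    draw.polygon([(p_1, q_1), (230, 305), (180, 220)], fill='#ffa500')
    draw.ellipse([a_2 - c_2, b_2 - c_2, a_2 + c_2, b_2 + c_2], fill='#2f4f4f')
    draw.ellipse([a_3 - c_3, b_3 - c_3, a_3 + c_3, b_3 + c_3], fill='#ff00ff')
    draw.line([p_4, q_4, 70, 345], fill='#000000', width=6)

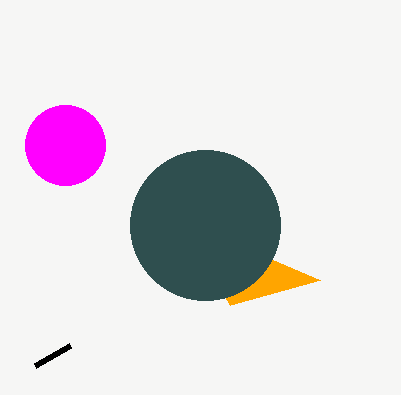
p_1 = 320; q_1 = 280; a_2 = 205; b_2 = 225; c_2 = 75; a_3 = 65; b_3 = 145; c_3 = 40; p_4 = 35; q_4 = 365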